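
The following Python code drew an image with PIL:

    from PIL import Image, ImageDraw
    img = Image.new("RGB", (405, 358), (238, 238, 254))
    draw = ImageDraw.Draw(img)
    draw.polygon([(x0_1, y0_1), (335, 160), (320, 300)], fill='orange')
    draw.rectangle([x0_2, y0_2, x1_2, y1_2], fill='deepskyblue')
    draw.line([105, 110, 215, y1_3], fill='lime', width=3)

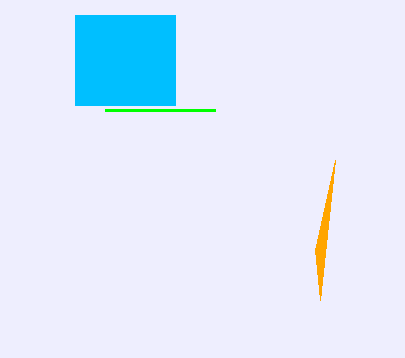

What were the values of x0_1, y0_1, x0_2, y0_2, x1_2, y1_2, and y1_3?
x0_1 = 315
y0_1 = 250
x0_2 = 75
y0_2 = 15
x1_2 = 175
y1_2 = 105
y1_3 = 110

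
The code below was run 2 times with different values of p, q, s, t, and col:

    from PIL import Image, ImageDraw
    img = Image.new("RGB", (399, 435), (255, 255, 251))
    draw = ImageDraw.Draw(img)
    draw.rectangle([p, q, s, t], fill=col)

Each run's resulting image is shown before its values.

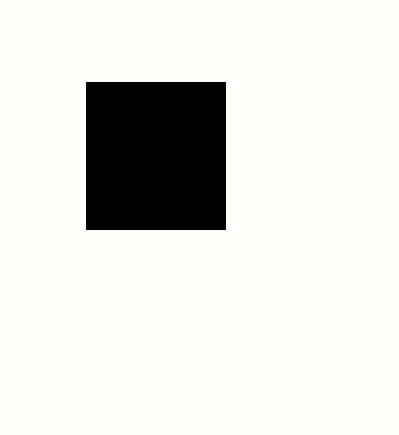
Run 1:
p = 86; q = 82; s = 225; t = 229; col = 'black'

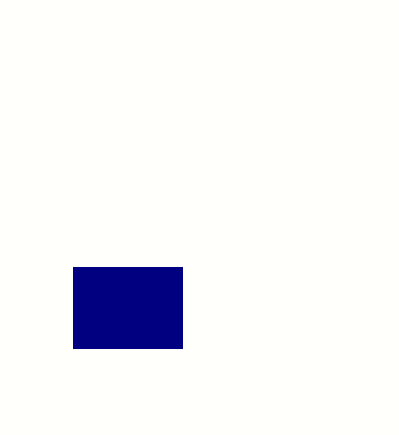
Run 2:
p = 73
q = 267
s = 182
t = 348
col = 'navy'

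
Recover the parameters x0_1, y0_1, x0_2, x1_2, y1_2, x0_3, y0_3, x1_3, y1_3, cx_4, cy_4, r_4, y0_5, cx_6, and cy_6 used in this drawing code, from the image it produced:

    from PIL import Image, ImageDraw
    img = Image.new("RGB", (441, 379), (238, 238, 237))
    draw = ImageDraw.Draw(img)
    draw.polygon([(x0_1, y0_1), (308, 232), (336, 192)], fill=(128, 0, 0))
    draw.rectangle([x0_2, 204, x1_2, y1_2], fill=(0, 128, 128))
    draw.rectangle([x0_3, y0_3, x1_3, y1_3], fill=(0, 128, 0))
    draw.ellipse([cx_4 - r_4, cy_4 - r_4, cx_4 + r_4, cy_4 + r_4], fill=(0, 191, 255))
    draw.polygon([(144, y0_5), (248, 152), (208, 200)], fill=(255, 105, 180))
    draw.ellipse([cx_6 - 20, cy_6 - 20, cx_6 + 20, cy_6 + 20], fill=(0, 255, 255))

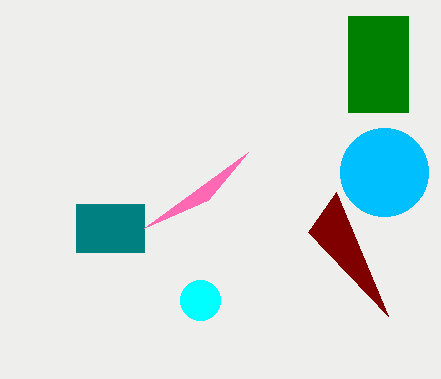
x0_1 = 388
y0_1 = 316
x0_2 = 76
x1_2 = 144
y1_2 = 252
x0_3 = 348
y0_3 = 16
x1_3 = 408
y1_3 = 112
cx_4 = 384
cy_4 = 172
r_4 = 44
y0_5 = 228
cx_6 = 200
cy_6 = 300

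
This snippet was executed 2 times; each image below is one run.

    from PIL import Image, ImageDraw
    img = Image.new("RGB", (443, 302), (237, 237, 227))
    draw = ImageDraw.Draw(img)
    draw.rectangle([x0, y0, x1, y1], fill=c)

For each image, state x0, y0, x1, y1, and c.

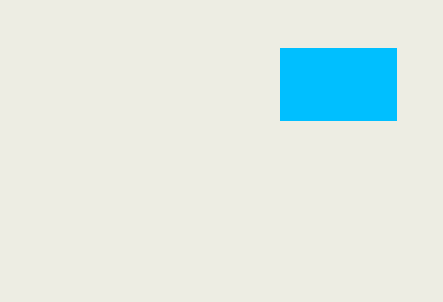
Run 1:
x0 = 280
y0 = 48
x1 = 396
y1 = 120
c = 'deepskyblue'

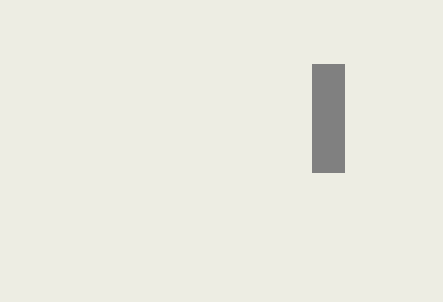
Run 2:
x0 = 312
y0 = 64
x1 = 344
y1 = 172
c = 'gray'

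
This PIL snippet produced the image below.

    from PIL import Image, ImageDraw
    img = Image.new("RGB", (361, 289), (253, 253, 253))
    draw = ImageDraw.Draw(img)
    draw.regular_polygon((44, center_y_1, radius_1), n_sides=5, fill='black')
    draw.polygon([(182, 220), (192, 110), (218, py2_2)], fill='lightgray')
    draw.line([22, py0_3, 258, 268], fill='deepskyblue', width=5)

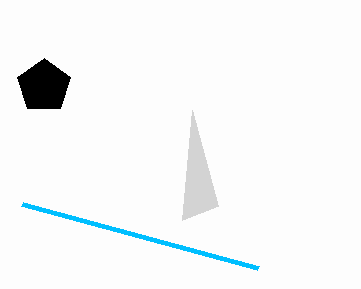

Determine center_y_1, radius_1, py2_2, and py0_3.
center_y_1 = 86
radius_1 = 28
py2_2 = 206
py0_3 = 204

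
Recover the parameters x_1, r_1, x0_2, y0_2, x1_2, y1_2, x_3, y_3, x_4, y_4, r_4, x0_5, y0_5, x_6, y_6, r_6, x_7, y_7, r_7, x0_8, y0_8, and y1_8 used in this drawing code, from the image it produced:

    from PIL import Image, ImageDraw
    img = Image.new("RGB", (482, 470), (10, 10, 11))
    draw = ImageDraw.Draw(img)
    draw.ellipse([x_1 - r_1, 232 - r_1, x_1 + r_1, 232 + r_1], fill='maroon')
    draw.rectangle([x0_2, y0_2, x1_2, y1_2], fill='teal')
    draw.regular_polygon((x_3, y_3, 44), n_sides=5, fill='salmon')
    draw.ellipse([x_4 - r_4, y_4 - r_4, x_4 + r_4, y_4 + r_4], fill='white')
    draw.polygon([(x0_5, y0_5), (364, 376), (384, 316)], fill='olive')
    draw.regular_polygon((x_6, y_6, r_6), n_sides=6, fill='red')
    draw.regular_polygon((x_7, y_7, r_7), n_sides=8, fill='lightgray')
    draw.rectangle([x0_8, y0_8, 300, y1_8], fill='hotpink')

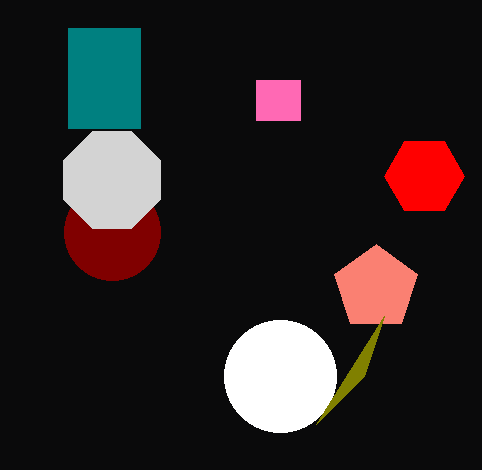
x_1 = 112, r_1 = 48, x0_2 = 68, y0_2 = 28, x1_2 = 140, y1_2 = 128, x_3 = 376, y_3 = 288, x_4 = 280, y_4 = 376, r_4 = 56, x0_5 = 316, y0_5 = 424, x_6 = 424, y_6 = 176, r_6 = 40, x_7 = 112, y_7 = 180, r_7 = 52, x0_8 = 256, y0_8 = 80, y1_8 = 120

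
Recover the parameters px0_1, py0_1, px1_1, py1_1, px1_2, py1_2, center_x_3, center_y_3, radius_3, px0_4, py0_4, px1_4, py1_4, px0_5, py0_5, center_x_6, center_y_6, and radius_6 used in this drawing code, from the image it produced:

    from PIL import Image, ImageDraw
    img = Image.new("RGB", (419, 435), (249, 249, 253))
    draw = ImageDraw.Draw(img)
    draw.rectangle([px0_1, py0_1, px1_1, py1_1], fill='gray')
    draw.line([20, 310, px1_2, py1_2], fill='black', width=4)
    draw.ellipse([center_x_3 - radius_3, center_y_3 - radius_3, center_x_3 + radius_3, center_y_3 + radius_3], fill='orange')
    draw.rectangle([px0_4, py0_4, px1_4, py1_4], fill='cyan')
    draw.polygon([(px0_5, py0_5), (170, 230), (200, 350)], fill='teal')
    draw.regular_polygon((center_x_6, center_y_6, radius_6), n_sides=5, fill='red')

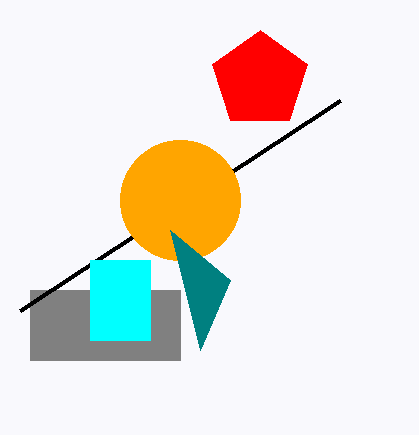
px0_1 = 30
py0_1 = 290
px1_1 = 180
py1_1 = 360
px1_2 = 340
py1_2 = 100
center_x_3 = 180
center_y_3 = 200
radius_3 = 60
px0_4 = 90
py0_4 = 260
px1_4 = 150
py1_4 = 340
px0_5 = 230
py0_5 = 280
center_x_6 = 260
center_y_6 = 80
radius_6 = 50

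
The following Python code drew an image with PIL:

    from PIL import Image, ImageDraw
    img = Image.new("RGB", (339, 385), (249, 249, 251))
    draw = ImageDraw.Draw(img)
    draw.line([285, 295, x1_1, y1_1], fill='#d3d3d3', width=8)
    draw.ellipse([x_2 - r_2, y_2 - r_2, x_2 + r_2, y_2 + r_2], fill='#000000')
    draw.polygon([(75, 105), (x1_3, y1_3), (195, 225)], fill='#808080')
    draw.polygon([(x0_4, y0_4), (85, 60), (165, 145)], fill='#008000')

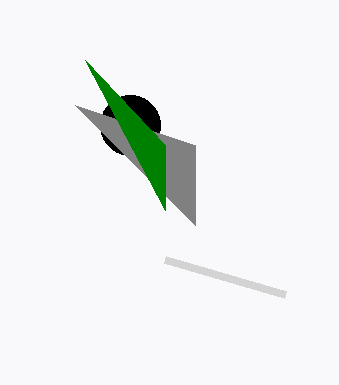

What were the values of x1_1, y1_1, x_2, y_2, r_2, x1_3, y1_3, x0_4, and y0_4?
x1_1 = 165, y1_1 = 260, x_2 = 130, y_2 = 125, r_2 = 30, x1_3 = 195, y1_3 = 145, x0_4 = 165, y0_4 = 210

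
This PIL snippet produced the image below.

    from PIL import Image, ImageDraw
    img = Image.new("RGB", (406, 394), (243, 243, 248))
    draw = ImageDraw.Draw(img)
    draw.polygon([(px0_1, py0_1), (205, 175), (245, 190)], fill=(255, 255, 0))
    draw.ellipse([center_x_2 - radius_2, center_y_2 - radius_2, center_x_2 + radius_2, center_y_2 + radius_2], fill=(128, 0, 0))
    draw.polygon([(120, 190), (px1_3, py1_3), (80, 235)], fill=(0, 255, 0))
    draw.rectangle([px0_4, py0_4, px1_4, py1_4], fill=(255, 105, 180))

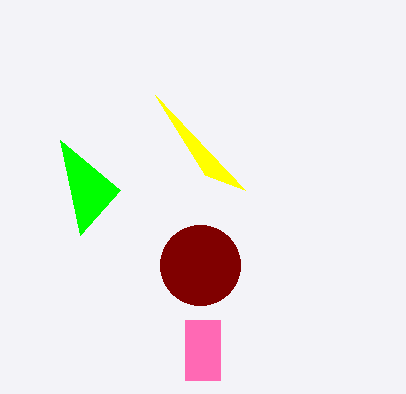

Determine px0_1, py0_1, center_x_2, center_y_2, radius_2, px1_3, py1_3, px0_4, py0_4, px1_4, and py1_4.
px0_1 = 155
py0_1 = 95
center_x_2 = 200
center_y_2 = 265
radius_2 = 40
px1_3 = 60
py1_3 = 140
px0_4 = 185
py0_4 = 320
px1_4 = 220
py1_4 = 380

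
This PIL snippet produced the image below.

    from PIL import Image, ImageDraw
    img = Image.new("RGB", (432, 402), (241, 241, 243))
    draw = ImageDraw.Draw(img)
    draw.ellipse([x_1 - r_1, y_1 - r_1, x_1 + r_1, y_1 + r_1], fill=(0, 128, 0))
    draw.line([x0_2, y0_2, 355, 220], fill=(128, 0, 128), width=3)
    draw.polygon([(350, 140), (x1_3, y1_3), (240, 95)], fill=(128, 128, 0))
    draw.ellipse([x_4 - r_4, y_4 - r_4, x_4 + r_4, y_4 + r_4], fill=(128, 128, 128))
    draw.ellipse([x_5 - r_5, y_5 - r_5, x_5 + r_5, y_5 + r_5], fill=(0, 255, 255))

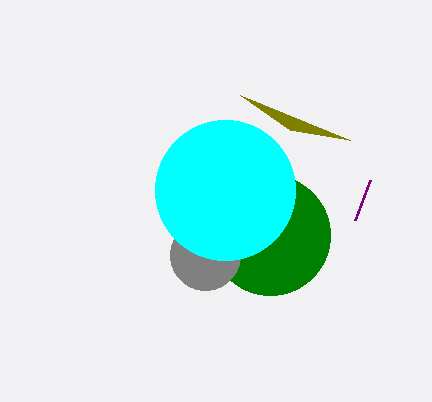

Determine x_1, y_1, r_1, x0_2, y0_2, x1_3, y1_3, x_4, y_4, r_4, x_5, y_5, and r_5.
x_1 = 270
y_1 = 235
r_1 = 60
x0_2 = 370
y0_2 = 180
x1_3 = 290
y1_3 = 130
x_4 = 205
y_4 = 255
r_4 = 35
x_5 = 225
y_5 = 190
r_5 = 70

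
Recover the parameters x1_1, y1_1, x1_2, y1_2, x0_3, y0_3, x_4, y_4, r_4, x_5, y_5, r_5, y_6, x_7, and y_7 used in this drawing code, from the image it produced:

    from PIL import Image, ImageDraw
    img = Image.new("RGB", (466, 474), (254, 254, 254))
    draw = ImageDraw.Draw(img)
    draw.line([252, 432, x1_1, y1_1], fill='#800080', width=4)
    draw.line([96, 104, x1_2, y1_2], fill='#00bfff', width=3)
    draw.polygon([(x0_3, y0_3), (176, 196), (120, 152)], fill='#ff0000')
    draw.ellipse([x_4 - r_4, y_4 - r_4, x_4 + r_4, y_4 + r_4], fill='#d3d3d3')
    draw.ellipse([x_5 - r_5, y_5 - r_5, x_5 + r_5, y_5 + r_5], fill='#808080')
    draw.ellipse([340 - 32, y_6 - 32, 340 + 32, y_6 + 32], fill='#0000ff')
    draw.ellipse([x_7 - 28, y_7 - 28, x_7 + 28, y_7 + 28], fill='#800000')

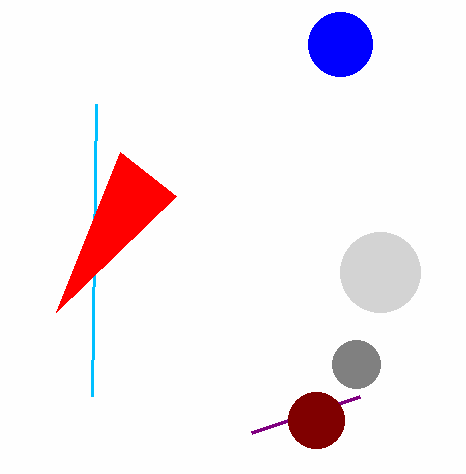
x1_1 = 360
y1_1 = 396
x1_2 = 92
y1_2 = 396
x0_3 = 56
y0_3 = 312
x_4 = 380
y_4 = 272
r_4 = 40
x_5 = 356
y_5 = 364
r_5 = 24
y_6 = 44
x_7 = 316
y_7 = 420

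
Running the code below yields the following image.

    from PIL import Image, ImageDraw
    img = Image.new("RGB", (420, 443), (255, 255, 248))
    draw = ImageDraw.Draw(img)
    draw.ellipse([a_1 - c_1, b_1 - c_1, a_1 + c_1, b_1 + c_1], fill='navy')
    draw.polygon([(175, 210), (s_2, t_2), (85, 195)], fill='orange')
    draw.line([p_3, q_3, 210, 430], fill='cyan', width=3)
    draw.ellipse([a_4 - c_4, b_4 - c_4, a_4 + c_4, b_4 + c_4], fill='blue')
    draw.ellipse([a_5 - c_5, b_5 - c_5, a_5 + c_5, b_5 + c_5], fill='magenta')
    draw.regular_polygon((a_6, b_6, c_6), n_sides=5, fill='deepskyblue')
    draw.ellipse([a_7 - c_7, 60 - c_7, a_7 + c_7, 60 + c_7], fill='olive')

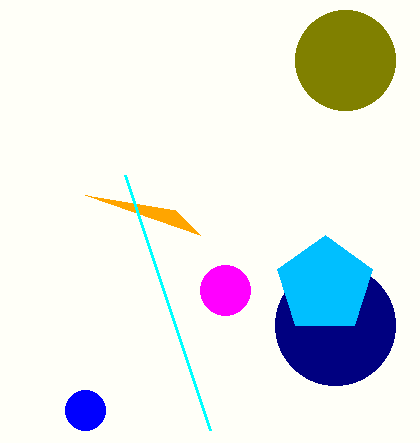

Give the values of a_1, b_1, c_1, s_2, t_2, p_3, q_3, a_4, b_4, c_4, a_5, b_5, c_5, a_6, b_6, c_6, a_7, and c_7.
a_1 = 335; b_1 = 325; c_1 = 60; s_2 = 200; t_2 = 235; p_3 = 125; q_3 = 175; a_4 = 85; b_4 = 410; c_4 = 20; a_5 = 225; b_5 = 290; c_5 = 25; a_6 = 325; b_6 = 285; c_6 = 50; a_7 = 345; c_7 = 50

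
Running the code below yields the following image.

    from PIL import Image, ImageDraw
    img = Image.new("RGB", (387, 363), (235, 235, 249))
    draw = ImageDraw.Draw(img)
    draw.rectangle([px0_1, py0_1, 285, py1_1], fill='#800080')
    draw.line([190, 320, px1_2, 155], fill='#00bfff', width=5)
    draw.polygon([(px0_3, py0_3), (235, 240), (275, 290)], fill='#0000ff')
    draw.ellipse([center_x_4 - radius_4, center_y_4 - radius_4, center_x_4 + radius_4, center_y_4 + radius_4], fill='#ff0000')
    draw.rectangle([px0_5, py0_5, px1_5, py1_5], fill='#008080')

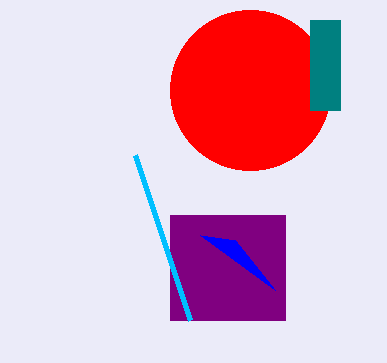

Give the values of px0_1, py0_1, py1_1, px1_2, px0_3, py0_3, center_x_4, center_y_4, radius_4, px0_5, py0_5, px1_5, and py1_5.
px0_1 = 170, py0_1 = 215, py1_1 = 320, px1_2 = 135, px0_3 = 200, py0_3 = 235, center_x_4 = 250, center_y_4 = 90, radius_4 = 80, px0_5 = 310, py0_5 = 20, px1_5 = 340, py1_5 = 110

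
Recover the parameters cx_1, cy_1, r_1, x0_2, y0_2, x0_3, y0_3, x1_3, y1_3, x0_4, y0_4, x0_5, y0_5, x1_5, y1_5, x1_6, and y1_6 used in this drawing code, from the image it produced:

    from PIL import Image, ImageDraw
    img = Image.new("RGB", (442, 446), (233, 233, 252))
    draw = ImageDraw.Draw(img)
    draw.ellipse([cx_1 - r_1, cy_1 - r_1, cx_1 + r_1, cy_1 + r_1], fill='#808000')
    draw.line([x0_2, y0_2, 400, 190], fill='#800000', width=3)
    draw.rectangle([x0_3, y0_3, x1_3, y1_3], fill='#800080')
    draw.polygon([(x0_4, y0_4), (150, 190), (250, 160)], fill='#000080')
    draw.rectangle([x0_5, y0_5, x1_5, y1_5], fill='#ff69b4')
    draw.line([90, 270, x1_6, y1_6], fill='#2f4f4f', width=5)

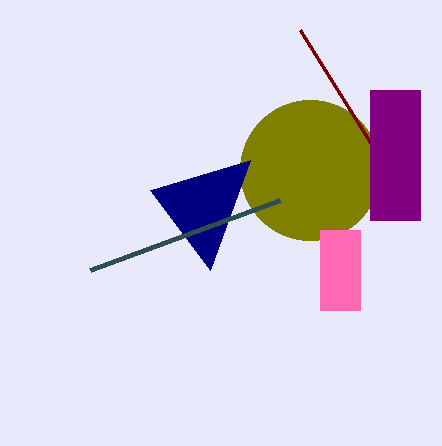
cx_1 = 310, cy_1 = 170, r_1 = 70, x0_2 = 300, y0_2 = 30, x0_3 = 370, y0_3 = 90, x1_3 = 420, y1_3 = 220, x0_4 = 210, y0_4 = 270, x0_5 = 320, y0_5 = 230, x1_5 = 360, y1_5 = 310, x1_6 = 280, y1_6 = 200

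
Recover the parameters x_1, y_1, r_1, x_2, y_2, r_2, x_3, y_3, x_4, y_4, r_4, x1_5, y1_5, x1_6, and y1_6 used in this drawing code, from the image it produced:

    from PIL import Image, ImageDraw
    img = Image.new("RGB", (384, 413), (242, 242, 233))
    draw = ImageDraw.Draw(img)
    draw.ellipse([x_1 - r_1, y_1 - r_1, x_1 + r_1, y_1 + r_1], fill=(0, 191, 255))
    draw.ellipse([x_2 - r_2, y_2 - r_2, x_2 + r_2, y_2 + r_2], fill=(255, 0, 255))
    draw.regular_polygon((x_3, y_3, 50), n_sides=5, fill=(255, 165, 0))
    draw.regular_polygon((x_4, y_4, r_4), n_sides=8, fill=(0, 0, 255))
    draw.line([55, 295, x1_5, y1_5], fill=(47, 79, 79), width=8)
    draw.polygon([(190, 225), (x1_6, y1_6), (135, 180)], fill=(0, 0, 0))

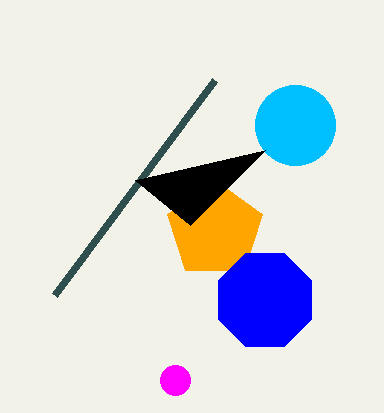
x_1 = 295
y_1 = 125
r_1 = 40
x_2 = 175
y_2 = 380
r_2 = 15
x_3 = 215
y_3 = 230
x_4 = 265
y_4 = 300
r_4 = 50
x1_5 = 215
y1_5 = 80
x1_6 = 265
y1_6 = 150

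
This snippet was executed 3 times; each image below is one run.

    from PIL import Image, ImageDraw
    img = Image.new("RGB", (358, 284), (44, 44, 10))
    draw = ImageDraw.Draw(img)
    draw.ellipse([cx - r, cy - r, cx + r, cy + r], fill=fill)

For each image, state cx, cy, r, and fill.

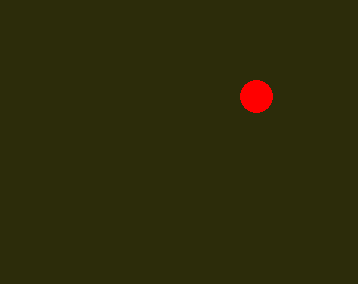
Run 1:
cx = 256; cy = 96; r = 16; fill = 'red'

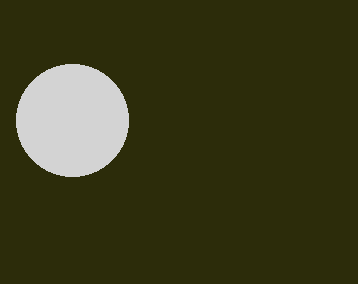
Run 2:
cx = 72, cy = 120, r = 56, fill = 'lightgray'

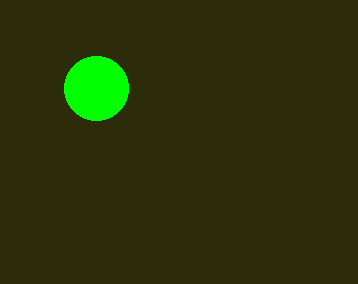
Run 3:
cx = 96; cy = 88; r = 32; fill = 'lime'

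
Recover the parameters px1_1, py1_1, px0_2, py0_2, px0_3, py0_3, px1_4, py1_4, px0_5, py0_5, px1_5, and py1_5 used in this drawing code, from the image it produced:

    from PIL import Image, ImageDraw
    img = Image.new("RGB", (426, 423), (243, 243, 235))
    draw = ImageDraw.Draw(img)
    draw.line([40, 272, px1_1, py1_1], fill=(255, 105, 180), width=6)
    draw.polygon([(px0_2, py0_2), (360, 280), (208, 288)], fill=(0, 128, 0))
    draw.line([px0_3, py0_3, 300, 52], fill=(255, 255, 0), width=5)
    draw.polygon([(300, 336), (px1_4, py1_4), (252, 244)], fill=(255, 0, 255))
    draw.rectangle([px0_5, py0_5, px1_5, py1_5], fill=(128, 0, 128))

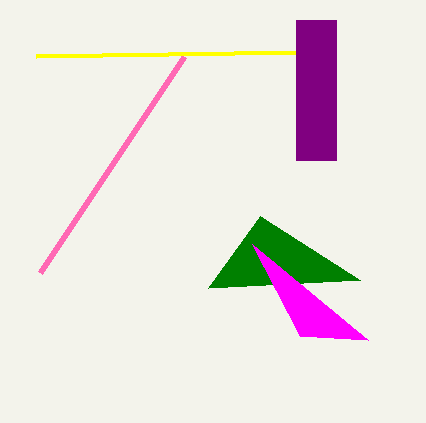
px1_1 = 184; py1_1 = 56; px0_2 = 260; py0_2 = 216; px0_3 = 36; py0_3 = 56; px1_4 = 368; py1_4 = 340; px0_5 = 296; py0_5 = 20; px1_5 = 336; py1_5 = 160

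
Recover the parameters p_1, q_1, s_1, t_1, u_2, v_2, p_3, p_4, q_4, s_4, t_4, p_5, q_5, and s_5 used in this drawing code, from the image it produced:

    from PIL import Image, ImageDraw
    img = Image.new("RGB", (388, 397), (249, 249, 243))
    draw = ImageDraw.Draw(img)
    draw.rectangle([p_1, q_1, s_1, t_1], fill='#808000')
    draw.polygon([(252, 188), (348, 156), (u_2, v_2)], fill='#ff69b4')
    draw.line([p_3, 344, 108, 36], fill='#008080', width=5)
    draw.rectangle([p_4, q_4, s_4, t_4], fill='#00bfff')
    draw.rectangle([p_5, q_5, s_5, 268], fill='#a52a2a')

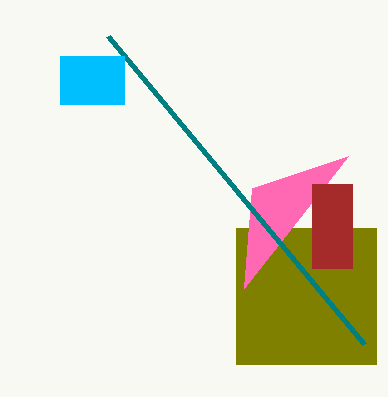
p_1 = 236
q_1 = 228
s_1 = 376
t_1 = 364
u_2 = 244
v_2 = 288
p_3 = 364
p_4 = 60
q_4 = 56
s_4 = 124
t_4 = 104
p_5 = 312
q_5 = 184
s_5 = 352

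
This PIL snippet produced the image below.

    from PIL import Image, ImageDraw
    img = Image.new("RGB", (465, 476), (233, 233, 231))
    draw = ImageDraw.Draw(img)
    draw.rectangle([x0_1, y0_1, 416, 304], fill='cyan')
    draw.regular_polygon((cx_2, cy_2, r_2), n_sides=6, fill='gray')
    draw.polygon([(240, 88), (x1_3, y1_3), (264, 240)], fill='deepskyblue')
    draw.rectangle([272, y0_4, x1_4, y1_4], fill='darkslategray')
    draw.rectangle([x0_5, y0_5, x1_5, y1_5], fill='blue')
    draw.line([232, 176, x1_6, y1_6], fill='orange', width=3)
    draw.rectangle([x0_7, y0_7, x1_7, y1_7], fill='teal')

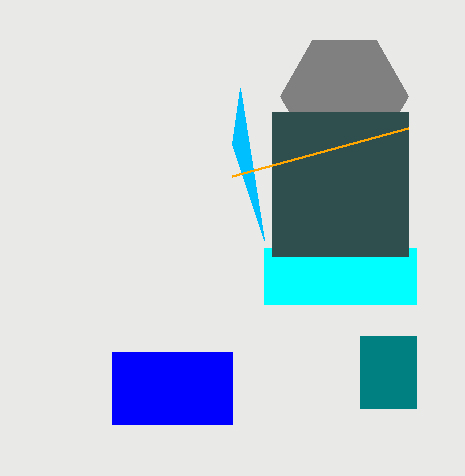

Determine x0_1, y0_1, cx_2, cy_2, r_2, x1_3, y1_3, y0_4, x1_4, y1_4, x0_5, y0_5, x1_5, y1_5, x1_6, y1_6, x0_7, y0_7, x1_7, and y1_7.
x0_1 = 264, y0_1 = 248, cx_2 = 344, cy_2 = 96, r_2 = 64, x1_3 = 232, y1_3 = 144, y0_4 = 112, x1_4 = 408, y1_4 = 256, x0_5 = 112, y0_5 = 352, x1_5 = 232, y1_5 = 424, x1_6 = 408, y1_6 = 128, x0_7 = 360, y0_7 = 336, x1_7 = 416, y1_7 = 408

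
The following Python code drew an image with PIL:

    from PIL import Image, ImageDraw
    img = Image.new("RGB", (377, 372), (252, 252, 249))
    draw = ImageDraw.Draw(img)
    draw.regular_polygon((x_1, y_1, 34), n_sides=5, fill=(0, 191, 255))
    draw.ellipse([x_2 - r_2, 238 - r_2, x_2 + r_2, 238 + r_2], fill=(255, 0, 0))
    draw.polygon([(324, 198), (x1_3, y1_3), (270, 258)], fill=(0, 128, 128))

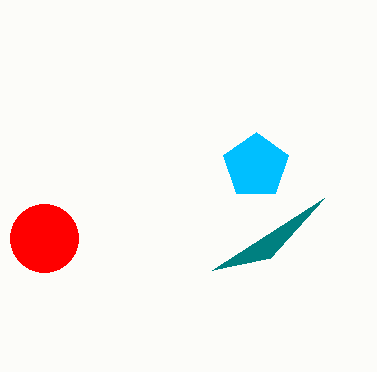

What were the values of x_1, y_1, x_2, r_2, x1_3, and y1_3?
x_1 = 256, y_1 = 166, x_2 = 44, r_2 = 34, x1_3 = 212, y1_3 = 270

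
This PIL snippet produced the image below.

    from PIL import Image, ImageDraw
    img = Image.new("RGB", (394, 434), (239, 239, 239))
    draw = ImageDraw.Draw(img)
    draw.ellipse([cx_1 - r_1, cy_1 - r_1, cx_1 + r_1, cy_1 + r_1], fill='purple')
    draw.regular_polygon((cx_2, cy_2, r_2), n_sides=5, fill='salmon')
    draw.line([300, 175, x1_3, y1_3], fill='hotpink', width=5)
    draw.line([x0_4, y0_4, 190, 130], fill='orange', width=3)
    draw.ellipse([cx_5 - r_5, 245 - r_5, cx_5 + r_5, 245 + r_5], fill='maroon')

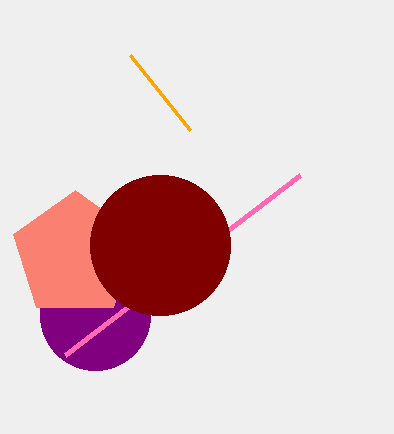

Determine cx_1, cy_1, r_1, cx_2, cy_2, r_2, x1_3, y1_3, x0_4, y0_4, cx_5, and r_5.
cx_1 = 95
cy_1 = 315
r_1 = 55
cx_2 = 75
cy_2 = 255
r_2 = 65
x1_3 = 65
y1_3 = 355
x0_4 = 130
y0_4 = 55
cx_5 = 160
r_5 = 70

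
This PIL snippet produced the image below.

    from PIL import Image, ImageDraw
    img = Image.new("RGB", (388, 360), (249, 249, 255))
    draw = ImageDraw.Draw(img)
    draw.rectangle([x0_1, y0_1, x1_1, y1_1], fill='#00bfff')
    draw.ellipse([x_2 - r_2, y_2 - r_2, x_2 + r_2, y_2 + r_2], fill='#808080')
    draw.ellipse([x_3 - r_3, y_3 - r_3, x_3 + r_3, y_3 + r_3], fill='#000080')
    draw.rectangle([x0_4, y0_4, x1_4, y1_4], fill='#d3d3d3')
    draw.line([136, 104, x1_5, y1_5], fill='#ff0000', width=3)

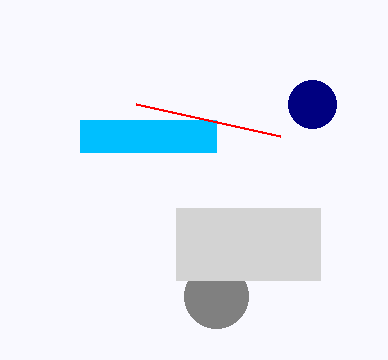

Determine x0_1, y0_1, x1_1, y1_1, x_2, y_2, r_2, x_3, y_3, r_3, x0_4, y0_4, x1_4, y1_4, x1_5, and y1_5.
x0_1 = 80, y0_1 = 120, x1_1 = 216, y1_1 = 152, x_2 = 216, y_2 = 296, r_2 = 32, x_3 = 312, y_3 = 104, r_3 = 24, x0_4 = 176, y0_4 = 208, x1_4 = 320, y1_4 = 280, x1_5 = 280, y1_5 = 136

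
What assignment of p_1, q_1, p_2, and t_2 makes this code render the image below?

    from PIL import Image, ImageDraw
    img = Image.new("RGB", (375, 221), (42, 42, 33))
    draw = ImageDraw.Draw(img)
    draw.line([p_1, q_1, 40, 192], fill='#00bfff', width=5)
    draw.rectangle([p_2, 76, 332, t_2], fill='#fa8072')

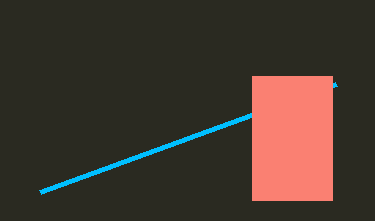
p_1 = 336; q_1 = 84; p_2 = 252; t_2 = 200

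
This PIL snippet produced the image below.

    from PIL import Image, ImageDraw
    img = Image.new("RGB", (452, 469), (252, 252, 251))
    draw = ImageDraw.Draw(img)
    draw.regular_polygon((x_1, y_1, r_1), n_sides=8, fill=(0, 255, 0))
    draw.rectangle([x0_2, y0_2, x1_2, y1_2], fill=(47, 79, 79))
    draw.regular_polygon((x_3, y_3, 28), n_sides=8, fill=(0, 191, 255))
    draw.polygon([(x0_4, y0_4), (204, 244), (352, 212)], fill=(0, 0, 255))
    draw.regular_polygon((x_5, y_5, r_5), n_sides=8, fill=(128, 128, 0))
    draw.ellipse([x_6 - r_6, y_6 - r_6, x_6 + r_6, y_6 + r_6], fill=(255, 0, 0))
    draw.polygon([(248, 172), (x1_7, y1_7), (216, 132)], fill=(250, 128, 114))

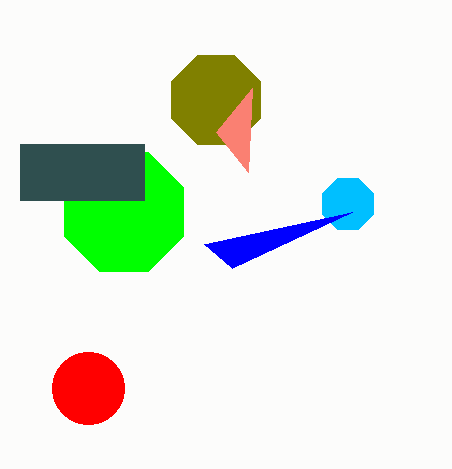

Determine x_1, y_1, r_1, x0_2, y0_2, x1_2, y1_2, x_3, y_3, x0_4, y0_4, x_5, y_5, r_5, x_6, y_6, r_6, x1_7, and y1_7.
x_1 = 124
y_1 = 212
r_1 = 64
x0_2 = 20
y0_2 = 144
x1_2 = 144
y1_2 = 200
x_3 = 348
y_3 = 204
x0_4 = 232
y0_4 = 268
x_5 = 216
y_5 = 100
r_5 = 48
x_6 = 88
y_6 = 388
r_6 = 36
x1_7 = 252
y1_7 = 88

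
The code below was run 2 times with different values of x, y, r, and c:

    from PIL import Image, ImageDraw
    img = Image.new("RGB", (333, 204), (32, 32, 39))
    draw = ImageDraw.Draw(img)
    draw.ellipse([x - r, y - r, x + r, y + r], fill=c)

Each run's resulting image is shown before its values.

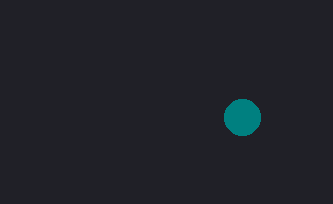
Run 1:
x = 242; y = 117; r = 18; c = 'teal'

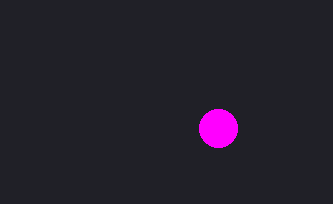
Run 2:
x = 218, y = 128, r = 19, c = 'magenta'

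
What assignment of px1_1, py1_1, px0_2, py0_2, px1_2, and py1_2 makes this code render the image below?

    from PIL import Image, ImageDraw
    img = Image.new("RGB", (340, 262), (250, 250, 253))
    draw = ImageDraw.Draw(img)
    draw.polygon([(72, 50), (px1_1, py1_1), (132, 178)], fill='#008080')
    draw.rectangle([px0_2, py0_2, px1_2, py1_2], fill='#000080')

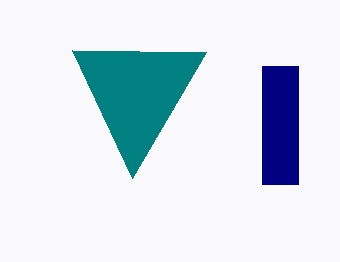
px1_1 = 206, py1_1 = 52, px0_2 = 262, py0_2 = 66, px1_2 = 298, py1_2 = 184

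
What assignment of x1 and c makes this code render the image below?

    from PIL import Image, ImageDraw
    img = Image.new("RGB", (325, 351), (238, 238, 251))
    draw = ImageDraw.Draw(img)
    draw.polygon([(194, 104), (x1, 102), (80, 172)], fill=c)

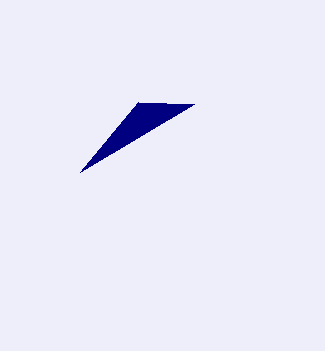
x1 = 138; c = 'navy'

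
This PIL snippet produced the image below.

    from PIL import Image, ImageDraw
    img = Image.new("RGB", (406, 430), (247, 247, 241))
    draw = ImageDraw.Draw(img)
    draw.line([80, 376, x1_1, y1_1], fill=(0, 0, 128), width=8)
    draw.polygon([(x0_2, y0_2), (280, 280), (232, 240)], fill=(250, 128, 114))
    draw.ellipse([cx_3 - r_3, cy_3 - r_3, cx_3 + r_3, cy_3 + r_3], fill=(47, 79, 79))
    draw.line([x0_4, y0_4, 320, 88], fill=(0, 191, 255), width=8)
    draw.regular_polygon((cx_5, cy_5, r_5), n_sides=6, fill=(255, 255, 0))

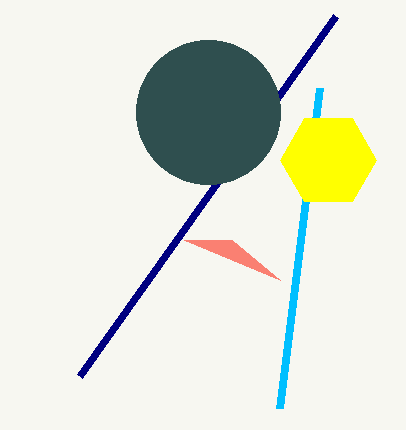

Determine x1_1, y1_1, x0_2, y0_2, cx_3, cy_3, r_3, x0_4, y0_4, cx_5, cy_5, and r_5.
x1_1 = 336, y1_1 = 16, x0_2 = 184, y0_2 = 240, cx_3 = 208, cy_3 = 112, r_3 = 72, x0_4 = 280, y0_4 = 408, cx_5 = 328, cy_5 = 160, r_5 = 48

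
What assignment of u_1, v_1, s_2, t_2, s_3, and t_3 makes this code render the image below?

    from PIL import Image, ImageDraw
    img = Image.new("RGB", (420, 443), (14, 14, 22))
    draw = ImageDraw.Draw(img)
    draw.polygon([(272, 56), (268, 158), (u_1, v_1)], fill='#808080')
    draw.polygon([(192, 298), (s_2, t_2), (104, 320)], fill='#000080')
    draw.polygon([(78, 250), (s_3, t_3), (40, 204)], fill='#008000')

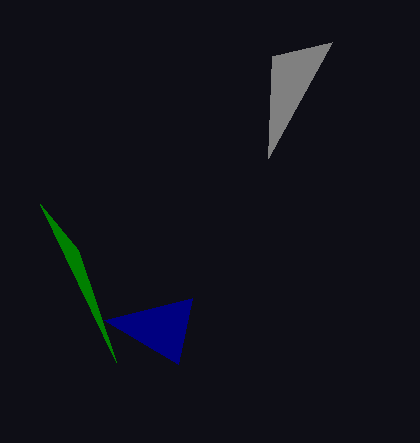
u_1 = 332
v_1 = 42
s_2 = 178
t_2 = 364
s_3 = 116
t_3 = 362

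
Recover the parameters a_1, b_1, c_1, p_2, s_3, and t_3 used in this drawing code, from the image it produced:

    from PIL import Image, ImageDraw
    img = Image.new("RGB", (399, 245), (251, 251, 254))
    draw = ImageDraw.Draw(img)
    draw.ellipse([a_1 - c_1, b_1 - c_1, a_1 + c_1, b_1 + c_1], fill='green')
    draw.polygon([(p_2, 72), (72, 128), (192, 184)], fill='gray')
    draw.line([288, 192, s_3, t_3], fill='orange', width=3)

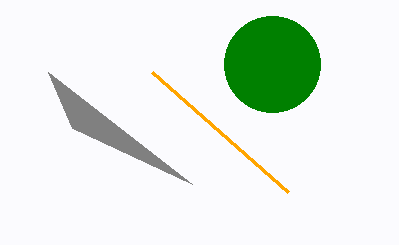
a_1 = 272
b_1 = 64
c_1 = 48
p_2 = 48
s_3 = 152
t_3 = 72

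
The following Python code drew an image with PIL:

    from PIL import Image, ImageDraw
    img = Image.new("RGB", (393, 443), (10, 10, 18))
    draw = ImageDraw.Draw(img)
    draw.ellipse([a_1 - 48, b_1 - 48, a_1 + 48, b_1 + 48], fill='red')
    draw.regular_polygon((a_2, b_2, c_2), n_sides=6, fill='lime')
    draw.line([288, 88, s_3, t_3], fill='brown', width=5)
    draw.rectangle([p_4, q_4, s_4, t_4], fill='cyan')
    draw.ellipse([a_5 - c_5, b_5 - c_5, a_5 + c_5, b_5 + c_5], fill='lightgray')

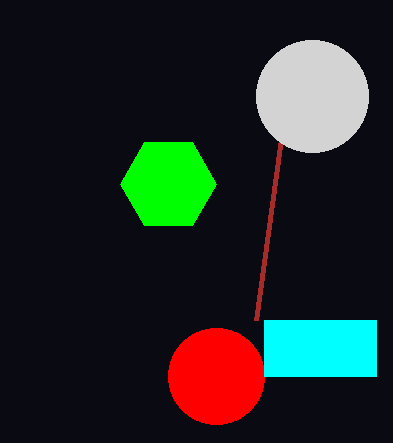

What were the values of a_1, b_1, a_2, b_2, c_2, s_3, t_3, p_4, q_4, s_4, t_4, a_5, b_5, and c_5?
a_1 = 216; b_1 = 376; a_2 = 168; b_2 = 184; c_2 = 48; s_3 = 256; t_3 = 320; p_4 = 264; q_4 = 320; s_4 = 376; t_4 = 376; a_5 = 312; b_5 = 96; c_5 = 56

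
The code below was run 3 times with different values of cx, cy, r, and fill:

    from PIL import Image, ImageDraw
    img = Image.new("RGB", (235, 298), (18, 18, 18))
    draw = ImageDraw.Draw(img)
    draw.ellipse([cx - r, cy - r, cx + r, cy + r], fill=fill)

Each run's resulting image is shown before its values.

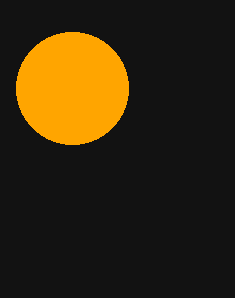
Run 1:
cx = 72
cy = 88
r = 56
fill = 'orange'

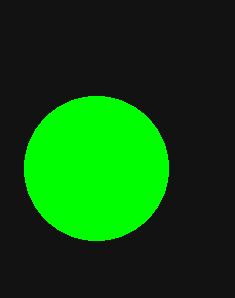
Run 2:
cx = 96, cy = 168, r = 72, fill = 'lime'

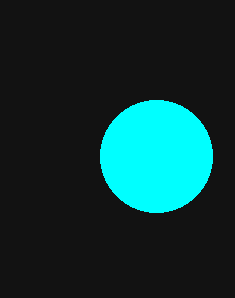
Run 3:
cx = 156; cy = 156; r = 56; fill = 'cyan'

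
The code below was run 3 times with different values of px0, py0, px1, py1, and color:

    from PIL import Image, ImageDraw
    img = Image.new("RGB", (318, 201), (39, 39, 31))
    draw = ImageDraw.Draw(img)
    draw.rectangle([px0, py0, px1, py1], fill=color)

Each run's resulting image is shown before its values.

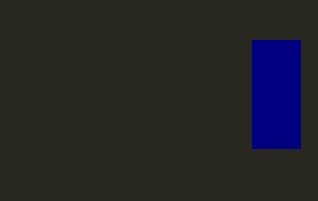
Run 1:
px0 = 252; py0 = 40; px1 = 300; py1 = 148; color = 'navy'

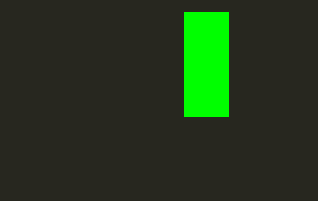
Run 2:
px0 = 184
py0 = 12
px1 = 228
py1 = 116
color = 'lime'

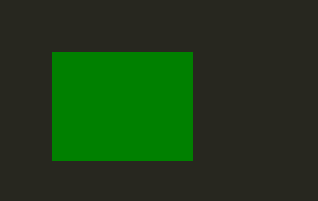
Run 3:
px0 = 52
py0 = 52
px1 = 192
py1 = 160
color = 'green'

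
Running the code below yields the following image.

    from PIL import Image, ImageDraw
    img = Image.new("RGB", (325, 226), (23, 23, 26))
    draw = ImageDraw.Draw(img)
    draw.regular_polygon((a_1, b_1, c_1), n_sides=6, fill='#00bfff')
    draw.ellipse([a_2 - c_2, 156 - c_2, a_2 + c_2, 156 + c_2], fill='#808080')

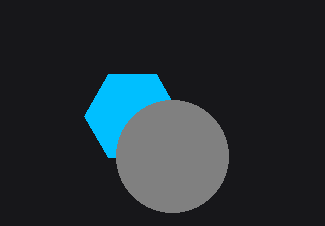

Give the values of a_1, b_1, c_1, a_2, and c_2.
a_1 = 132
b_1 = 116
c_1 = 48
a_2 = 172
c_2 = 56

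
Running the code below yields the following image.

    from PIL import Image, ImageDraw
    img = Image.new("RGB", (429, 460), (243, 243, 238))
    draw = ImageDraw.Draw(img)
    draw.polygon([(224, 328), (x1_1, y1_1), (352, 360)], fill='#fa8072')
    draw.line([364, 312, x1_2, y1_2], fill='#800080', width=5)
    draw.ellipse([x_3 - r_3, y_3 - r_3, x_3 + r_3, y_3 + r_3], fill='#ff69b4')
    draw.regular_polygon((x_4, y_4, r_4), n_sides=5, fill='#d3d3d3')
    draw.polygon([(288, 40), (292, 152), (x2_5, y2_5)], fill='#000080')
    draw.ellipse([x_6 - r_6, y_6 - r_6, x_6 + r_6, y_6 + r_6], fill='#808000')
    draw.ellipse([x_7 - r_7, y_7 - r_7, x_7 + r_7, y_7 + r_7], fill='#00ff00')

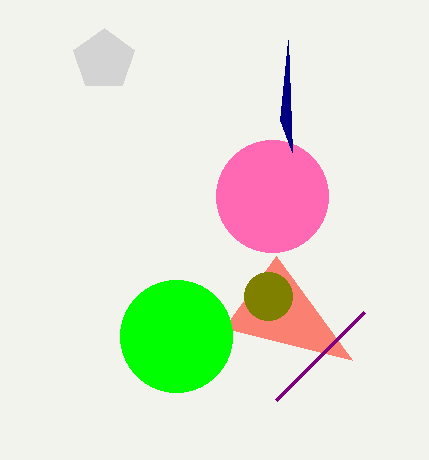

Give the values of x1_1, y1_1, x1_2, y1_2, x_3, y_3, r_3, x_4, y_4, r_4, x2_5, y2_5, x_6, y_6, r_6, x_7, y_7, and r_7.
x1_1 = 276; y1_1 = 256; x1_2 = 276; y1_2 = 400; x_3 = 272; y_3 = 196; r_3 = 56; x_4 = 104; y_4 = 60; r_4 = 32; x2_5 = 280; y2_5 = 120; x_6 = 268; y_6 = 296; r_6 = 24; x_7 = 176; y_7 = 336; r_7 = 56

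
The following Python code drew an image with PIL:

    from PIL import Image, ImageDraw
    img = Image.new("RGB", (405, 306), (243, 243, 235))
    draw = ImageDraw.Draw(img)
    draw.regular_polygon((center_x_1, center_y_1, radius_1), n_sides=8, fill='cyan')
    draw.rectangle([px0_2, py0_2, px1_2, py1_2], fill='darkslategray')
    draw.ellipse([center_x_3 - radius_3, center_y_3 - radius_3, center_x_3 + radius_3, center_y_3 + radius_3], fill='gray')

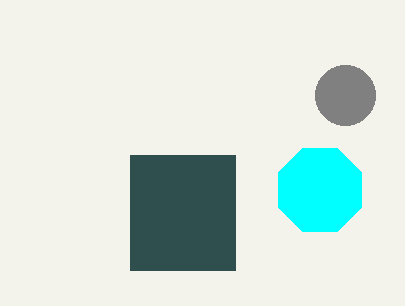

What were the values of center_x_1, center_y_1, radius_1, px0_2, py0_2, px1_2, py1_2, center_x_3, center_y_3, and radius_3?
center_x_1 = 320; center_y_1 = 190; radius_1 = 45; px0_2 = 130; py0_2 = 155; px1_2 = 235; py1_2 = 270; center_x_3 = 345; center_y_3 = 95; radius_3 = 30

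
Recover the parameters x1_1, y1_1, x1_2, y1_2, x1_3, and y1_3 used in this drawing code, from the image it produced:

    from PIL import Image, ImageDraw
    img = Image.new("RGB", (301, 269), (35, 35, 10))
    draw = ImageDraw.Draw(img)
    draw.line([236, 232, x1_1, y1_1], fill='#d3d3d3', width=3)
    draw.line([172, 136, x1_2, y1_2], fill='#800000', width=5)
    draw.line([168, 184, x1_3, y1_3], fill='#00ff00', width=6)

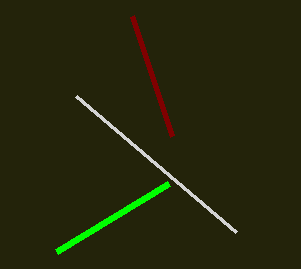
x1_1 = 76; y1_1 = 96; x1_2 = 132; y1_2 = 16; x1_3 = 56; y1_3 = 252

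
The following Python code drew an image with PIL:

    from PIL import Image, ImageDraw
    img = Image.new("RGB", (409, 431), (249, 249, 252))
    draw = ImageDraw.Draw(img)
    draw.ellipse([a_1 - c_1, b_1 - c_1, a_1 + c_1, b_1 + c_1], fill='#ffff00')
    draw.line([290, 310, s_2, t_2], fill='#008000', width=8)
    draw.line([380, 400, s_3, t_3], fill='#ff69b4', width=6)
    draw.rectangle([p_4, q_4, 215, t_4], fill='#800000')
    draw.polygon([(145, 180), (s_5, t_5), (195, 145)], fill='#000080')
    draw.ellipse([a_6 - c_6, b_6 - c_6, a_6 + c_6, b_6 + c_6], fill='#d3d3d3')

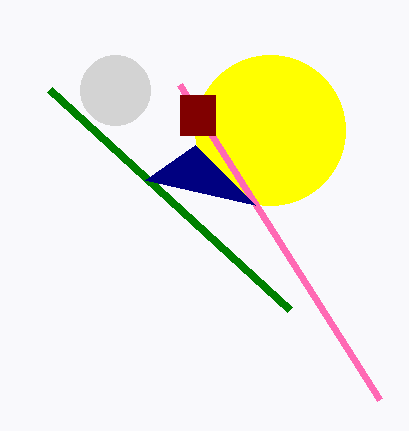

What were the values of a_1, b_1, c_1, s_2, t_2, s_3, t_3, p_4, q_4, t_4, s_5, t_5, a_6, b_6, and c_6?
a_1 = 270; b_1 = 130; c_1 = 75; s_2 = 50; t_2 = 90; s_3 = 180; t_3 = 85; p_4 = 180; q_4 = 95; t_4 = 135; s_5 = 255; t_5 = 205; a_6 = 115; b_6 = 90; c_6 = 35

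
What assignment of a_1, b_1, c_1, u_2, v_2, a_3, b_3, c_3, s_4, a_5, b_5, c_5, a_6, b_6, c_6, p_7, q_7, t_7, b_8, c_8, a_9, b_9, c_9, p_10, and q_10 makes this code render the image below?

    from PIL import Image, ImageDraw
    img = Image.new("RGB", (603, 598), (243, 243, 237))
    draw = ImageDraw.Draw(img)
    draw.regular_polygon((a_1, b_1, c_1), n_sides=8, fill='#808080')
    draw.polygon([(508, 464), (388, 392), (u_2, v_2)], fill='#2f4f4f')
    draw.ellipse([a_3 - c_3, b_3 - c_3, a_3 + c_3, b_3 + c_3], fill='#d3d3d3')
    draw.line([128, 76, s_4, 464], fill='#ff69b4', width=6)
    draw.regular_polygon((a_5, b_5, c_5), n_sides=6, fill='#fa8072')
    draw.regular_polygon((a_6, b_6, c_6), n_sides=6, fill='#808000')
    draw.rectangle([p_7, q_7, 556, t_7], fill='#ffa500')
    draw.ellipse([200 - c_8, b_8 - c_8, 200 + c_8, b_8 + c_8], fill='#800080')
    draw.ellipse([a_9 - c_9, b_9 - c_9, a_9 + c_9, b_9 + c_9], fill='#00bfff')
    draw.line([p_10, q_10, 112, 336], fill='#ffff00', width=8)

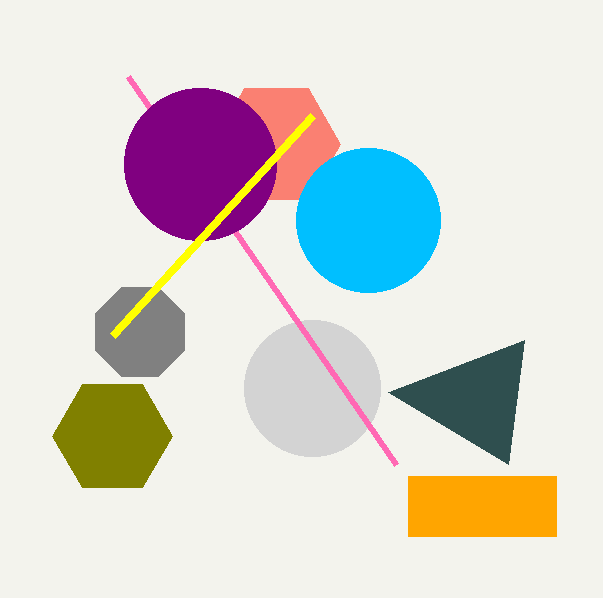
a_1 = 140, b_1 = 332, c_1 = 48, u_2 = 524, v_2 = 340, a_3 = 312, b_3 = 388, c_3 = 68, s_4 = 396, a_5 = 276, b_5 = 144, c_5 = 64, a_6 = 112, b_6 = 436, c_6 = 60, p_7 = 408, q_7 = 476, t_7 = 536, b_8 = 164, c_8 = 76, a_9 = 368, b_9 = 220, c_9 = 72, p_10 = 312, q_10 = 116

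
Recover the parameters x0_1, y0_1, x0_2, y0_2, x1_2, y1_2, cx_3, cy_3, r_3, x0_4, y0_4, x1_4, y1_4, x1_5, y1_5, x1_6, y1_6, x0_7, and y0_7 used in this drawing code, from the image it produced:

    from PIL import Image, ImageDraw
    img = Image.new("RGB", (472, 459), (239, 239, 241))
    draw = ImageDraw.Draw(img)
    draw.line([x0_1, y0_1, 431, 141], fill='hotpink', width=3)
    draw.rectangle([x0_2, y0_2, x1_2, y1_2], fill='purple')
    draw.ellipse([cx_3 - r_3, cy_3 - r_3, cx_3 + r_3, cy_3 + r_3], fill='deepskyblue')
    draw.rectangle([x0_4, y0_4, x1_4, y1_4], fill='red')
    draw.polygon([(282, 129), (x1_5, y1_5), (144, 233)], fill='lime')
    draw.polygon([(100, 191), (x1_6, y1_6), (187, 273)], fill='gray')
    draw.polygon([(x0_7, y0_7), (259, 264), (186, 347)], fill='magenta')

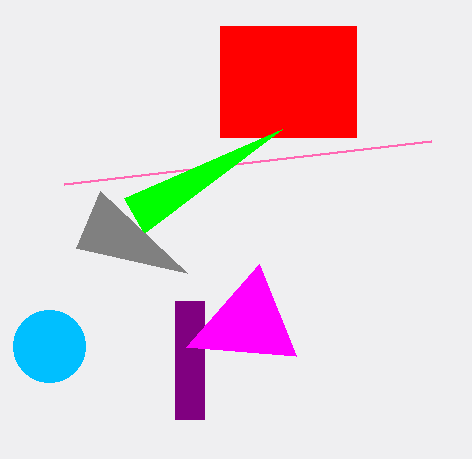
x0_1 = 64
y0_1 = 184
x0_2 = 175
y0_2 = 301
x1_2 = 204
y1_2 = 419
cx_3 = 49
cy_3 = 346
r_3 = 36
x0_4 = 220
y0_4 = 26
x1_4 = 356
y1_4 = 137
x1_5 = 124
y1_5 = 198
x1_6 = 76
y1_6 = 248
x0_7 = 296
y0_7 = 356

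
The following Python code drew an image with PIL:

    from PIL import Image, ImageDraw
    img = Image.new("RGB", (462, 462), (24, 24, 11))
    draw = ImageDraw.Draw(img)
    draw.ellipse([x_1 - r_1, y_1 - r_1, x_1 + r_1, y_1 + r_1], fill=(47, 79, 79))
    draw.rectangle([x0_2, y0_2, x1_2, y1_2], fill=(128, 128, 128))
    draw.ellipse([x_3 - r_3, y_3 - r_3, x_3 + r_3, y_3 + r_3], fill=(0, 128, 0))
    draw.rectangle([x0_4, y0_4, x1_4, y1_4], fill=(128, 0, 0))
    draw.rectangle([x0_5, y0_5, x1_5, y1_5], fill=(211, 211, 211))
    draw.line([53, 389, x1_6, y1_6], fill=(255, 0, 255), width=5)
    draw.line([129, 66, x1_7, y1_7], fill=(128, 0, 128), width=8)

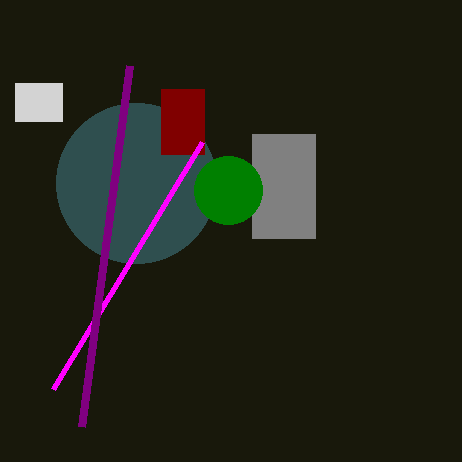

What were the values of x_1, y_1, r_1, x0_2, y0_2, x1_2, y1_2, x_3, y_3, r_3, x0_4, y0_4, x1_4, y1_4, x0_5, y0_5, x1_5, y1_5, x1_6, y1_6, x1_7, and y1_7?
x_1 = 136; y_1 = 183; r_1 = 80; x0_2 = 252; y0_2 = 134; x1_2 = 315; y1_2 = 238; x_3 = 228; y_3 = 190; r_3 = 34; x0_4 = 161; y0_4 = 89; x1_4 = 204; y1_4 = 154; x0_5 = 15; y0_5 = 83; x1_5 = 62; y1_5 = 121; x1_6 = 202; y1_6 = 142; x1_7 = 81; y1_7 = 427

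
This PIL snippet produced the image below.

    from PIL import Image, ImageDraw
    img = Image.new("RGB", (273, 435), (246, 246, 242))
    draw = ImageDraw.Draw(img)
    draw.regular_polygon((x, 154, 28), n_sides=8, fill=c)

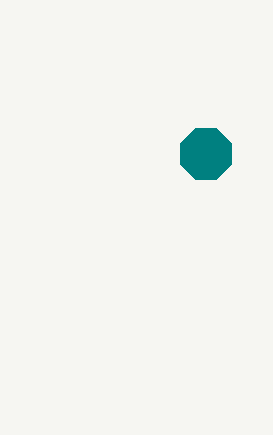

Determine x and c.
x = 206
c = 'teal'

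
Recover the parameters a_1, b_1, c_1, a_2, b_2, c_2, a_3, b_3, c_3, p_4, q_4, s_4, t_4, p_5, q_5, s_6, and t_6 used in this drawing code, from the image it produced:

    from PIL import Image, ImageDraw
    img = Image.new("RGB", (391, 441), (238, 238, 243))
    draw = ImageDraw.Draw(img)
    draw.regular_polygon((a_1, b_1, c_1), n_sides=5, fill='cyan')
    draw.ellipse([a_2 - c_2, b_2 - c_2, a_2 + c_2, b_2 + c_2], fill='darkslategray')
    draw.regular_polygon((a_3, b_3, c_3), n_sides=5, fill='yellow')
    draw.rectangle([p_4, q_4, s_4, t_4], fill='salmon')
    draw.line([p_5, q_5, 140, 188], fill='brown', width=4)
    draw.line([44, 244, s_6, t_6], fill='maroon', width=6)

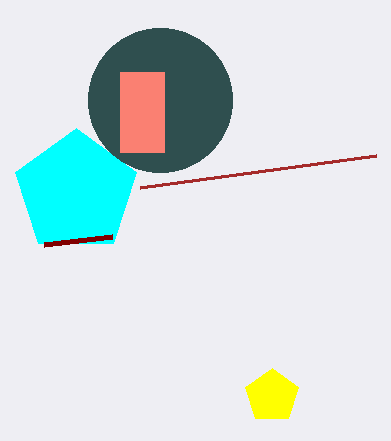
a_1 = 76, b_1 = 192, c_1 = 64, a_2 = 160, b_2 = 100, c_2 = 72, a_3 = 272, b_3 = 396, c_3 = 28, p_4 = 120, q_4 = 72, s_4 = 164, t_4 = 152, p_5 = 376, q_5 = 156, s_6 = 112, t_6 = 236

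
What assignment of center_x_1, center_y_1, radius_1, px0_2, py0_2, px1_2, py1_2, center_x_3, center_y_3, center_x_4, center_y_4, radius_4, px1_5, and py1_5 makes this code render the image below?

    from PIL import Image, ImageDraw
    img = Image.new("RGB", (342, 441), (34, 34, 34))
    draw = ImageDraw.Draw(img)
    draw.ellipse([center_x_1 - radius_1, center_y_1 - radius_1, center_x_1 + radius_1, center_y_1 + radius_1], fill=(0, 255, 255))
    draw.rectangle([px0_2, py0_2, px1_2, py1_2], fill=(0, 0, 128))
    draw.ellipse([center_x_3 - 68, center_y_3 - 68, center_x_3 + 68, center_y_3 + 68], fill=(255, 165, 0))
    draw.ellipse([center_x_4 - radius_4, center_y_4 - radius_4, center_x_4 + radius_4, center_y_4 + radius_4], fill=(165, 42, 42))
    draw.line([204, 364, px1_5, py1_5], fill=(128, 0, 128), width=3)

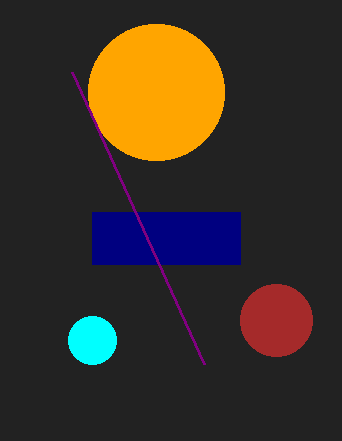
center_x_1 = 92; center_y_1 = 340; radius_1 = 24; px0_2 = 92; py0_2 = 212; px1_2 = 240; py1_2 = 264; center_x_3 = 156; center_y_3 = 92; center_x_4 = 276; center_y_4 = 320; radius_4 = 36; px1_5 = 72; py1_5 = 72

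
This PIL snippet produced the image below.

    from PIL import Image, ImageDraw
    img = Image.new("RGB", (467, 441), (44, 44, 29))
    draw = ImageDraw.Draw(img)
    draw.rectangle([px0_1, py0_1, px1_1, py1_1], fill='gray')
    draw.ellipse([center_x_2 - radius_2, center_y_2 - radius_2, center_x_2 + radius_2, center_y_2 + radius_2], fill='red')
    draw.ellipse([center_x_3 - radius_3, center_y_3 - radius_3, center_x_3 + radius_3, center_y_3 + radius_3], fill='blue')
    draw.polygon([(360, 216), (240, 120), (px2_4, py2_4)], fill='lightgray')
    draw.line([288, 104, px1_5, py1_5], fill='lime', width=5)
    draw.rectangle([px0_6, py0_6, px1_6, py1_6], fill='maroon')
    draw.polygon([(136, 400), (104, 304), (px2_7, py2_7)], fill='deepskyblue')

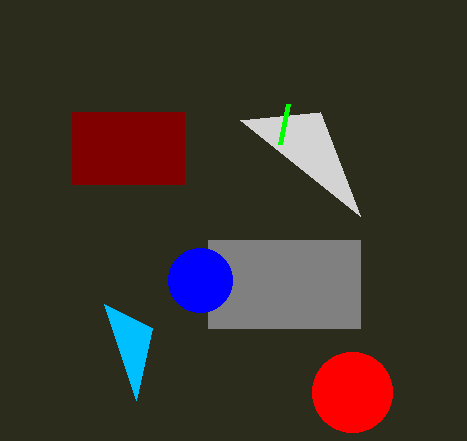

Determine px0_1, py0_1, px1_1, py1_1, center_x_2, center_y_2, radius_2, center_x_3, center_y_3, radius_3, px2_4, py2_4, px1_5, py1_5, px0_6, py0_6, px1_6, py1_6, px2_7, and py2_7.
px0_1 = 208
py0_1 = 240
px1_1 = 360
py1_1 = 328
center_x_2 = 352
center_y_2 = 392
radius_2 = 40
center_x_3 = 200
center_y_3 = 280
radius_3 = 32
px2_4 = 320
py2_4 = 112
px1_5 = 280
py1_5 = 144
px0_6 = 72
py0_6 = 112
px1_6 = 184
py1_6 = 184
px2_7 = 152
py2_7 = 328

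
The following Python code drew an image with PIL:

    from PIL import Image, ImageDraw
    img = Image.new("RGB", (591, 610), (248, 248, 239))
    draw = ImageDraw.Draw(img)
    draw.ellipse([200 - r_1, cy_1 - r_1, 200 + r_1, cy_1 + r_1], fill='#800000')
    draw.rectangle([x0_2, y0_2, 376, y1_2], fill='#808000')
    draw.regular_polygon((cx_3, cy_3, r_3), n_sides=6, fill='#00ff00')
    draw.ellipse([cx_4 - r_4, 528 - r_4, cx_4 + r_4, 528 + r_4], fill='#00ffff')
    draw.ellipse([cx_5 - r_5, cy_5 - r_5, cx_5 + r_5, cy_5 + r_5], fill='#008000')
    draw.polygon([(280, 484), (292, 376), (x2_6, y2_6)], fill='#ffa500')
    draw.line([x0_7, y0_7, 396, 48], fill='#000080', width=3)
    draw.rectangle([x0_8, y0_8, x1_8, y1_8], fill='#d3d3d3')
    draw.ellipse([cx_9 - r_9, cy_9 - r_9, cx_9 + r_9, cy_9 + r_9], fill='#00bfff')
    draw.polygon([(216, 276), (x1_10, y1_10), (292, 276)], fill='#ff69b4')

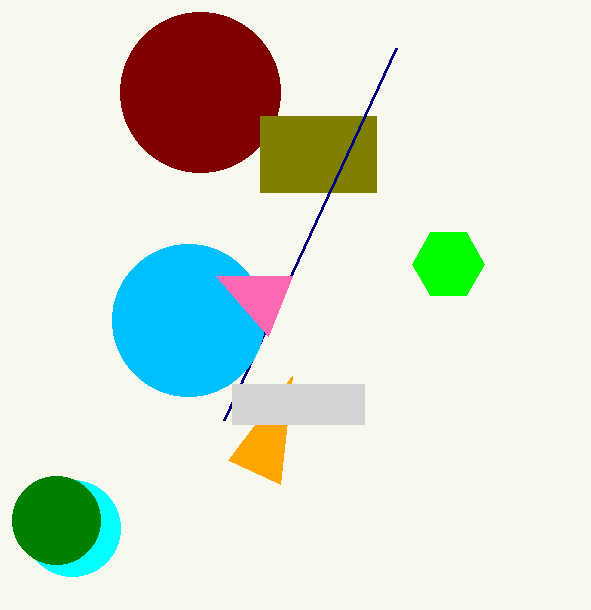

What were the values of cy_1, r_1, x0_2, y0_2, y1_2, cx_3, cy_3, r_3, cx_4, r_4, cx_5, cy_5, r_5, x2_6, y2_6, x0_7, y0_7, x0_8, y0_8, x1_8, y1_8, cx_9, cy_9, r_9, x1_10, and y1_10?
cy_1 = 92; r_1 = 80; x0_2 = 260; y0_2 = 116; y1_2 = 192; cx_3 = 448; cy_3 = 264; r_3 = 36; cx_4 = 72; r_4 = 48; cx_5 = 56; cy_5 = 520; r_5 = 44; x2_6 = 228; y2_6 = 460; x0_7 = 224; y0_7 = 420; x0_8 = 232; y0_8 = 384; x1_8 = 364; y1_8 = 424; cx_9 = 188; cy_9 = 320; r_9 = 76; x1_10 = 268; y1_10 = 336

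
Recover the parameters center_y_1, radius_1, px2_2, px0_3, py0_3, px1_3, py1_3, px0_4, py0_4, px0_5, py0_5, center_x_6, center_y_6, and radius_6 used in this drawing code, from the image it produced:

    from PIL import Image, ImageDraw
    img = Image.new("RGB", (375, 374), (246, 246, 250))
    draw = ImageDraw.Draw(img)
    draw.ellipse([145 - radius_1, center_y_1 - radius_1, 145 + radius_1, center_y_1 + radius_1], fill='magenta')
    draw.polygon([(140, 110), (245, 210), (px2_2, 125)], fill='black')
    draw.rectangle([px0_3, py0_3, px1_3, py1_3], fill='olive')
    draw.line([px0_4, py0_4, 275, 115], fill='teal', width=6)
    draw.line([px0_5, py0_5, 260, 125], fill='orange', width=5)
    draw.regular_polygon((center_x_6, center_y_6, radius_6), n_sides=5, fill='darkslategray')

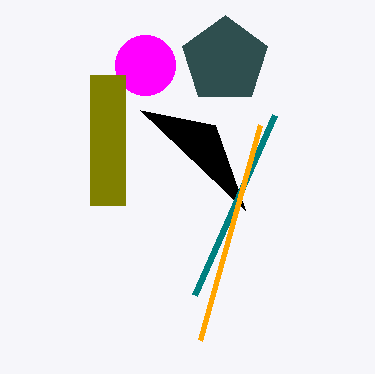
center_y_1 = 65
radius_1 = 30
px2_2 = 215
px0_3 = 90
py0_3 = 75
px1_3 = 125
py1_3 = 205
px0_4 = 195
py0_4 = 295
px0_5 = 200
py0_5 = 340
center_x_6 = 225
center_y_6 = 60
radius_6 = 45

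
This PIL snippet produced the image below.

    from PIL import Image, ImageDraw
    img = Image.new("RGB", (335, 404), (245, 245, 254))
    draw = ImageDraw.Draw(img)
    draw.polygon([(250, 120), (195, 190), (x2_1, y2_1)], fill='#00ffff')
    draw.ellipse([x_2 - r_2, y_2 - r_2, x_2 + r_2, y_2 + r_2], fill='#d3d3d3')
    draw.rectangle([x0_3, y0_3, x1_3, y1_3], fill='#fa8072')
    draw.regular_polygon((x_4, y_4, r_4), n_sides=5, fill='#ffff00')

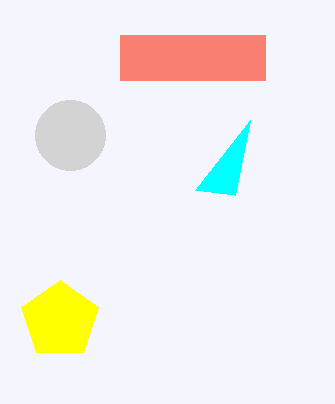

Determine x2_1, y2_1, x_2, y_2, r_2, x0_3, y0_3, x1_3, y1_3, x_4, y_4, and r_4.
x2_1 = 235; y2_1 = 195; x_2 = 70; y_2 = 135; r_2 = 35; x0_3 = 120; y0_3 = 35; x1_3 = 265; y1_3 = 80; x_4 = 60; y_4 = 320; r_4 = 40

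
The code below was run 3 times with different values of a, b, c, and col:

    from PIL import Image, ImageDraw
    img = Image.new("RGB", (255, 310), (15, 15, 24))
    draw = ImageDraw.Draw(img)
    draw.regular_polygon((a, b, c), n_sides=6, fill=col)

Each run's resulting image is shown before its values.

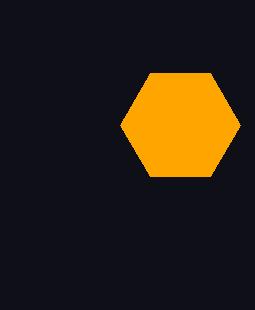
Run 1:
a = 180
b = 125
c = 60
col = 'orange'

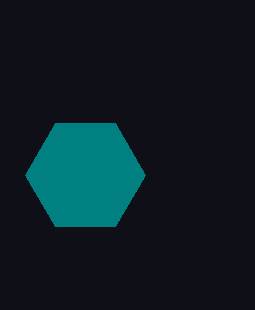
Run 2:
a = 85; b = 175; c = 60; col = 'teal'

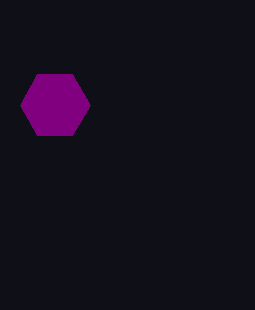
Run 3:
a = 55, b = 105, c = 35, col = 'purple'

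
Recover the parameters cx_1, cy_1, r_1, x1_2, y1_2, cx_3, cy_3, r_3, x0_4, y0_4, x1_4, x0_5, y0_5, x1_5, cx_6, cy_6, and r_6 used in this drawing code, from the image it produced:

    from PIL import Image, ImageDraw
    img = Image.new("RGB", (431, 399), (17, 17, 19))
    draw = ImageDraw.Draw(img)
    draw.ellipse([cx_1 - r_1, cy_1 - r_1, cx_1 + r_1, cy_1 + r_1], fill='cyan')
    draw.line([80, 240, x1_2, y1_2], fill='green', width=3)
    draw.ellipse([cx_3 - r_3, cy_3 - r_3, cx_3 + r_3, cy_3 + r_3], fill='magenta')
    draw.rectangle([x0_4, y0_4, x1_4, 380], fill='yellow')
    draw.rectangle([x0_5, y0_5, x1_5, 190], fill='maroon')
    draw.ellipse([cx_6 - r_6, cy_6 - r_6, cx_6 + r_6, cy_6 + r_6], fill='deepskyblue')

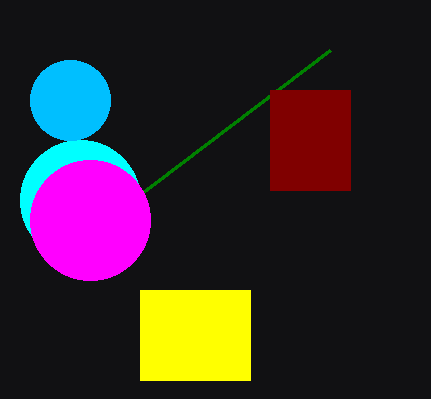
cx_1 = 80
cy_1 = 200
r_1 = 60
x1_2 = 330
y1_2 = 50
cx_3 = 90
cy_3 = 220
r_3 = 60
x0_4 = 140
y0_4 = 290
x1_4 = 250
x0_5 = 270
y0_5 = 90
x1_5 = 350
cx_6 = 70
cy_6 = 100
r_6 = 40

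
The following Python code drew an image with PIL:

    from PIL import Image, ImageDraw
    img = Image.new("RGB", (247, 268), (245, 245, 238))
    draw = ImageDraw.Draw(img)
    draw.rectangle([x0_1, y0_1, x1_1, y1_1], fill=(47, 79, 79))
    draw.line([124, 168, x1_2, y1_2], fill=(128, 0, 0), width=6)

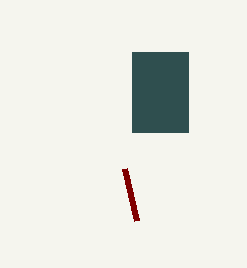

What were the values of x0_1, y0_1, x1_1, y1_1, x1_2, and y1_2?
x0_1 = 132; y0_1 = 52; x1_1 = 188; y1_1 = 132; x1_2 = 136; y1_2 = 220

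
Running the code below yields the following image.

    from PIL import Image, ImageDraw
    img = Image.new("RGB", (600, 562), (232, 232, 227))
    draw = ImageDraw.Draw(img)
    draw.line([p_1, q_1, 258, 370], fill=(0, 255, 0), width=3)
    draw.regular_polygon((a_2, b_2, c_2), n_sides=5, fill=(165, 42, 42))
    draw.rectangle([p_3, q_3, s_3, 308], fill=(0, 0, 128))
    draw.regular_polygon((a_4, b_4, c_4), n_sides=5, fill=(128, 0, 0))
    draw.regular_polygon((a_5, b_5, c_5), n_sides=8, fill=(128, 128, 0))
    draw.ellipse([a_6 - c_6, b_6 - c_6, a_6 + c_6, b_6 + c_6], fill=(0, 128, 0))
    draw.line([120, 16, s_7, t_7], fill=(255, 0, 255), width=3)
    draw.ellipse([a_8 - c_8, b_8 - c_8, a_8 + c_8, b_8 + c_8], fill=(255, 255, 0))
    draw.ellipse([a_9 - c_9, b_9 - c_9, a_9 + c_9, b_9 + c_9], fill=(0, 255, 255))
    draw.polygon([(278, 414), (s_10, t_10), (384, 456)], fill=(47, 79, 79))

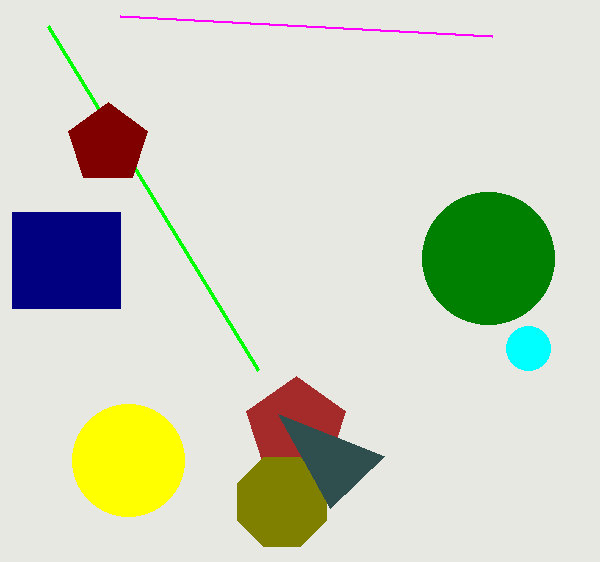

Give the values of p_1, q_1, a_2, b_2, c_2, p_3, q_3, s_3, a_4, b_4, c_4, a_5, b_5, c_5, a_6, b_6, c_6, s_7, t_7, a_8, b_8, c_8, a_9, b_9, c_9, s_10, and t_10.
p_1 = 48, q_1 = 26, a_2 = 296, b_2 = 428, c_2 = 52, p_3 = 12, q_3 = 212, s_3 = 120, a_4 = 108, b_4 = 144, c_4 = 42, a_5 = 282, b_5 = 502, c_5 = 48, a_6 = 488, b_6 = 258, c_6 = 66, s_7 = 492, t_7 = 36, a_8 = 128, b_8 = 460, c_8 = 56, a_9 = 528, b_9 = 348, c_9 = 22, s_10 = 330, t_10 = 508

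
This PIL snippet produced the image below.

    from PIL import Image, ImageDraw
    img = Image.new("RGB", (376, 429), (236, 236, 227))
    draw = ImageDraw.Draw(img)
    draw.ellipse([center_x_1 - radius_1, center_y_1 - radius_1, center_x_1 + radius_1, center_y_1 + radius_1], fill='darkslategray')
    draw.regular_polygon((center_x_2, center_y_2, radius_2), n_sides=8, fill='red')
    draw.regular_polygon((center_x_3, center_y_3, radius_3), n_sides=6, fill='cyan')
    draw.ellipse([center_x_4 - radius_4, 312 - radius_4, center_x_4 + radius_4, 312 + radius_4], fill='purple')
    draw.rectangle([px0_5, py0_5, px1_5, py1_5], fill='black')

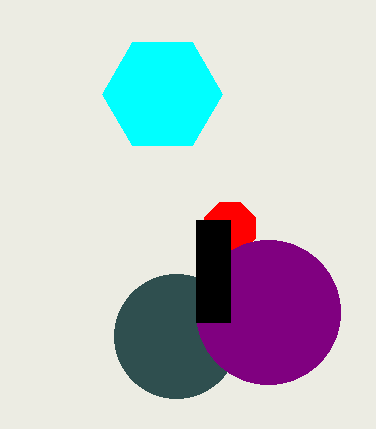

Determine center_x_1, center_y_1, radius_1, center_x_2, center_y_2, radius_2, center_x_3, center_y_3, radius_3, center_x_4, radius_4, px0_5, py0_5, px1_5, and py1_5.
center_x_1 = 176
center_y_1 = 336
radius_1 = 62
center_x_2 = 230
center_y_2 = 228
radius_2 = 28
center_x_3 = 162
center_y_3 = 94
radius_3 = 60
center_x_4 = 268
radius_4 = 72
px0_5 = 196
py0_5 = 220
px1_5 = 230
py1_5 = 322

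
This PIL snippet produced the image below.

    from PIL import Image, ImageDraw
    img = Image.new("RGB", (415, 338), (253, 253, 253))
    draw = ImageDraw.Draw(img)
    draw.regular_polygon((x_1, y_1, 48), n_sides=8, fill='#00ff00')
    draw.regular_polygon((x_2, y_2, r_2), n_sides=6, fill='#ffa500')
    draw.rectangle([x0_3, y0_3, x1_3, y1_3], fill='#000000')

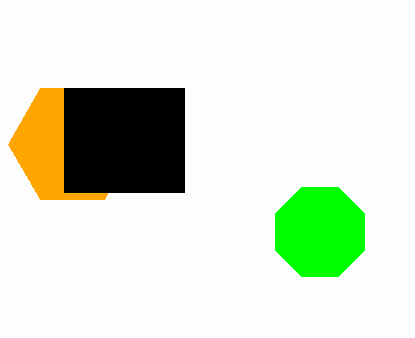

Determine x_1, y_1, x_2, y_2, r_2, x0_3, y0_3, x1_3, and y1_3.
x_1 = 320; y_1 = 232; x_2 = 72; y_2 = 144; r_2 = 64; x0_3 = 64; y0_3 = 88; x1_3 = 184; y1_3 = 192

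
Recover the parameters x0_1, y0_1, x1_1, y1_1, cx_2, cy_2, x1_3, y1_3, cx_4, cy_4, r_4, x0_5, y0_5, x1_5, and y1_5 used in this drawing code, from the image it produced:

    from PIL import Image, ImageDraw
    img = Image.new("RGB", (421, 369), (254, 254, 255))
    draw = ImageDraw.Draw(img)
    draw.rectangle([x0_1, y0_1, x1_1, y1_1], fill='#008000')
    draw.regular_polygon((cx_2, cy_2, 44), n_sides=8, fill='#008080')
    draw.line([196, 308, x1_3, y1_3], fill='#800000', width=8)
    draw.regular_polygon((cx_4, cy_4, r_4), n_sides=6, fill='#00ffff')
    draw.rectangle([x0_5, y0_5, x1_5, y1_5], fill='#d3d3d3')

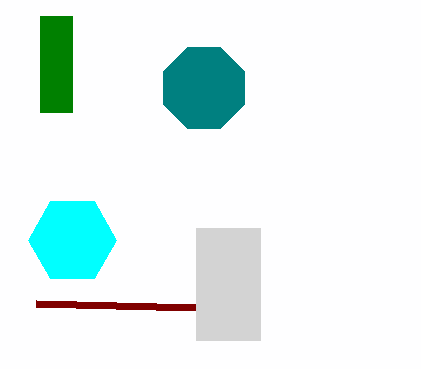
x0_1 = 40; y0_1 = 16; x1_1 = 72; y1_1 = 112; cx_2 = 204; cy_2 = 88; x1_3 = 36; y1_3 = 304; cx_4 = 72; cy_4 = 240; r_4 = 44; x0_5 = 196; y0_5 = 228; x1_5 = 260; y1_5 = 340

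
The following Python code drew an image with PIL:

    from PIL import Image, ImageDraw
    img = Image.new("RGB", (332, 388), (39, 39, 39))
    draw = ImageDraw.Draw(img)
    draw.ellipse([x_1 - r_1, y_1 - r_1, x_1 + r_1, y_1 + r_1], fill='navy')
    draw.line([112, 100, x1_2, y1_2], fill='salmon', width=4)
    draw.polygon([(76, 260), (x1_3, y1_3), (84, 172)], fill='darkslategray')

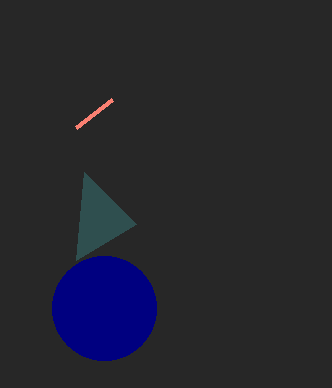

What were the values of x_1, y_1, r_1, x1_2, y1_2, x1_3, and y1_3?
x_1 = 104; y_1 = 308; r_1 = 52; x1_2 = 76; y1_2 = 128; x1_3 = 136; y1_3 = 224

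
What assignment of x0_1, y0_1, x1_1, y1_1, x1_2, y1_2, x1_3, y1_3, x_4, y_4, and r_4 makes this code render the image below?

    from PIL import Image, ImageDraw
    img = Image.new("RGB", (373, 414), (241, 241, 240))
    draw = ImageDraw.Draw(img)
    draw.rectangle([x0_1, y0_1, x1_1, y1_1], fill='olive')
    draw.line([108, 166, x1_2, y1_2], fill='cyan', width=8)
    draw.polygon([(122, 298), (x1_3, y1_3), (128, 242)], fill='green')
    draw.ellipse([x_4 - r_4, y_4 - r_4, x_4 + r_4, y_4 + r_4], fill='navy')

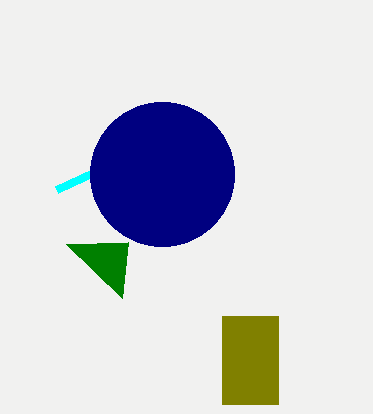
x0_1 = 222, y0_1 = 316, x1_1 = 278, y1_1 = 404, x1_2 = 56, y1_2 = 190, x1_3 = 66, y1_3 = 244, x_4 = 162, y_4 = 174, r_4 = 72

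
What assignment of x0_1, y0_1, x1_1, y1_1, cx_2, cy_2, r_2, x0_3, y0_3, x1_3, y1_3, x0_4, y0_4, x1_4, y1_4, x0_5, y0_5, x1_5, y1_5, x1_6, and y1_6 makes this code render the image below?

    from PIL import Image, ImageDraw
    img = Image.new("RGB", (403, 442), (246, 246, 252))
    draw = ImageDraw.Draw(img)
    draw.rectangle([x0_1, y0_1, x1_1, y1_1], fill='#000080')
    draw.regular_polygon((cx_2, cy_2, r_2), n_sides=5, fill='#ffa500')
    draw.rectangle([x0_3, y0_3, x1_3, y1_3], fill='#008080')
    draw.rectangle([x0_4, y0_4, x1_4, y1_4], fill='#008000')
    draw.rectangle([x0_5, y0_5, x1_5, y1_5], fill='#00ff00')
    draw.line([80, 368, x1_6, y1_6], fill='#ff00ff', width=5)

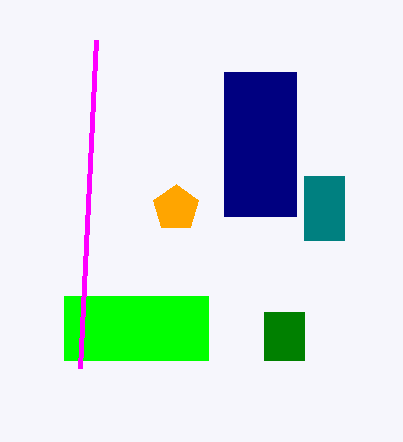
x0_1 = 224
y0_1 = 72
x1_1 = 296
y1_1 = 216
cx_2 = 176
cy_2 = 208
r_2 = 24
x0_3 = 304
y0_3 = 176
x1_3 = 344
y1_3 = 240
x0_4 = 264
y0_4 = 312
x1_4 = 304
y1_4 = 360
x0_5 = 64
y0_5 = 296
x1_5 = 208
y1_5 = 360
x1_6 = 96
y1_6 = 40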